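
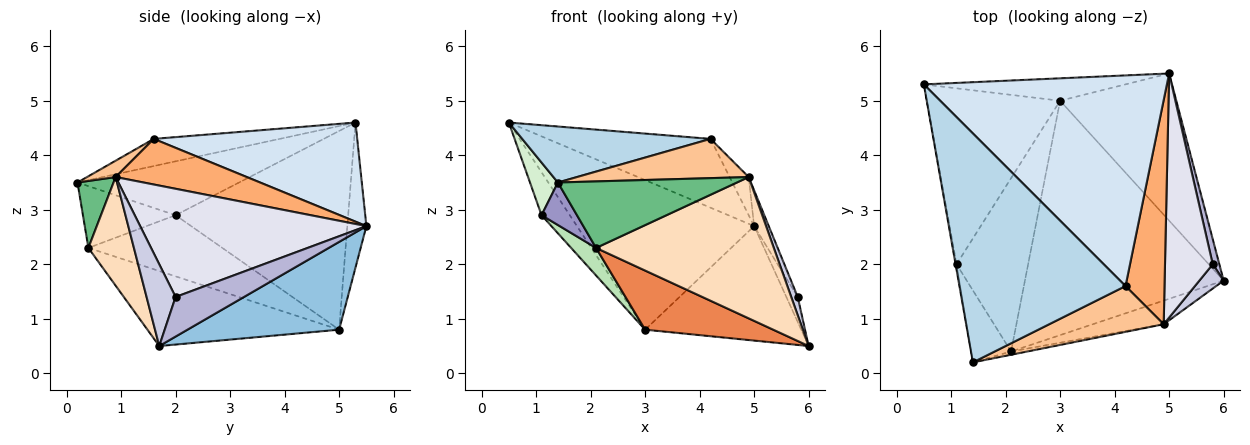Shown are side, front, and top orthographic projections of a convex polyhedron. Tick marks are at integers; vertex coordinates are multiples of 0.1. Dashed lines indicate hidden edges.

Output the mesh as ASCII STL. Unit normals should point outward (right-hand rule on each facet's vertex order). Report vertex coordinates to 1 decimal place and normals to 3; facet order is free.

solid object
 facet normal -0.106 0.983 -0.147
  outer loop
   vertex 3.0 5.0 0.8
   vertex 0.5 5.3 4.6
   vertex 5.0 5.5 2.7
  endloop
 endfacet
 facet normal 0.512 0.527 -0.678
  outer loop
   vertex 3.0 5.0 0.8
   vertex 5.0 5.5 2.7
   vertex 6.0 1.7 0.5
  endloop
 endfacet
 facet normal -0.157 -0.235 0.959
  outer loop
   vertex 4.2 1.6 4.3
   vertex 0.5 5.3 4.6
   vertex 1.4 0.2 3.5
  endloop
 endfacet
 facet normal 0.361 0.290 0.886
  outer loop
   vertex 4.2 1.6 4.3
   vertex 5.0 5.5 2.7
   vertex 0.5 5.3 4.6
  endloop
 endfacet
 facet normal -0.344 -0.230 -0.911
  outer loop
   vertex 2.1 0.4 2.3
   vertex 3.0 5.0 0.8
   vertex 6.0 1.7 0.5
  endloop
 endfacet
 facet normal 0.756 0.110 0.646
  outer loop
   vertex 4.9 0.9 3.6
   vertex 5.0 5.5 2.7
   vertex 4.2 1.6 4.3
  endloop
 endfacet
 facet normal 0.108 -0.647 0.755
  outer loop
   vertex 4.9 0.9 3.6
   vertex 4.2 1.6 4.3
   vertex 1.4 0.2 3.5
  endloop
 endfacet
 facet normal 0.245 -0.956 -0.160
  outer loop
   vertex 4.9 0.9 3.6
   vertex 2.1 0.4 2.3
   vertex 6.0 1.7 0.5
  endloop
 endfacet
 facet normal 0.197 -0.979 -0.048
  outer loop
   vertex 4.9 0.9 3.6
   vertex 1.4 0.2 3.5
   vertex 2.1 0.4 2.3
  endloop
 endfacet
 facet normal -0.823 0.135 -0.552
  outer loop
   vertex 1.1 2.0 2.9
   vertex 0.5 5.3 4.6
   vertex 3.0 5.0 0.8
  endloop
 endfacet
 facet normal -0.645 -0.120 -0.755
  outer loop
   vertex 1.1 2.0 2.9
   vertex 3.0 5.0 0.8
   vertex 2.1 0.4 2.3
  endloop
 endfacet
 facet normal -0.985 -0.170 -0.018
  outer loop
   vertex 1.1 2.0 2.9
   vertex 1.4 0.2 3.5
   vertex 0.5 5.3 4.6
  endloop
 endfacet
 facet normal -0.799 -0.306 -0.517
  outer loop
   vertex 1.1 2.0 2.9
   vertex 2.1 0.4 2.3
   vertex 1.4 0.2 3.5
  endloop
 endfacet
 facet normal 0.973 0.162 0.162
  outer loop
   vertex 5.8 2.0 1.4
   vertex 6.0 1.7 0.5
   vertex 5.0 5.5 2.7
  endloop
 endfacet
 facet normal 0.937 -0.210 0.278
  outer loop
   vertex 5.8 2.0 1.4
   vertex 4.9 0.9 3.6
   vertex 6.0 1.7 0.5
  endloop
 endfacet
 facet normal 0.913 0.059 0.403
  outer loop
   vertex 5.8 2.0 1.4
   vertex 5.0 5.5 2.7
   vertex 4.9 0.9 3.6
  endloop
 endfacet
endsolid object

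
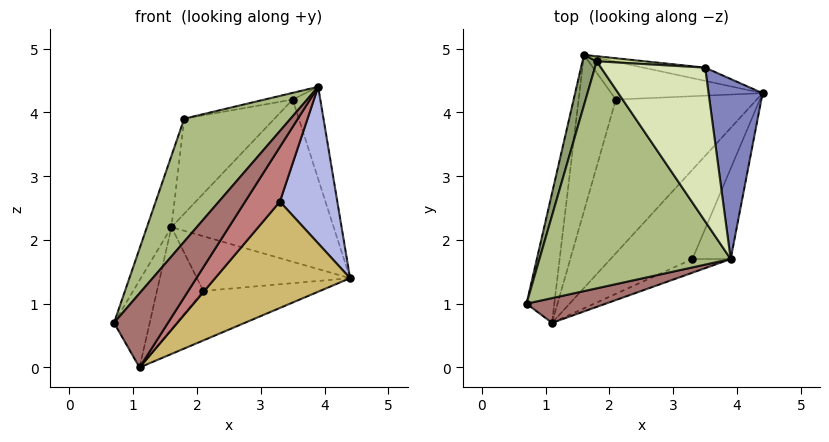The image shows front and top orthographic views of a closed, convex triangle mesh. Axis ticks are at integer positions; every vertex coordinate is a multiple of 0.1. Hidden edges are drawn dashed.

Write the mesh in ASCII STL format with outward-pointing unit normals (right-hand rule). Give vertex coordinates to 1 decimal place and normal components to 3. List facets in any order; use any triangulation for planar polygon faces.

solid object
 facet normal 0.187 0.979 -0.080
  outer loop
   vertex 3.5 4.7 4.2
   vertex 4.4 4.3 1.4
   vertex 1.6 4.9 2.2
  endloop
 endfacet
 facet normal 0.948 0.145 0.284
  outer loop
   vertex 3.5 4.7 4.2
   vertex 3.9 1.7 4.4
   vertex 4.4 4.3 1.4
  endloop
 endfacet
 facet normal 0.014 0.822 -0.569
  outer loop
   vertex 2.1 4.2 1.2
   vertex 1.6 4.9 2.2
   vertex 4.4 4.3 1.4
  endloop
 endfacet
 facet normal 0.832 -0.480 -0.277
  outer loop
   vertex 3.3 1.7 2.6
   vertex 4.4 4.3 1.4
   vertex 3.9 1.7 4.4
  endloop
 endfacet
 facet normal -0.976 0.177 0.125
  outer loop
   vertex 1.8 4.8 3.9
   vertex 1.6 4.9 2.2
   vertex 0.7 1.0 0.7
  endloop
 endfacet
 facet normal -0.674 -0.352 0.650
  outer loop
   vertex 1.8 4.8 3.9
   vertex 0.7 1.0 0.7
   vertex 3.9 1.7 4.4
  endloop
 endfacet
 facet normal 0.049 0.997 0.053
  outer loop
   vertex 1.8 4.8 3.9
   vertex 3.5 4.7 4.2
   vertex 1.6 4.9 2.2
  endloop
 endfacet
 facet normal -0.171 0.043 0.984
  outer loop
   vertex 1.8 4.8 3.9
   vertex 3.9 1.7 4.4
   vertex 3.5 4.7 4.2
  endloop
 endfacet
 facet normal 0.069 0.306 -0.950
  outer loop
   vertex 1.1 0.7 0.0
   vertex 2.1 4.2 1.2
   vertex 4.4 4.3 1.4
  endloop
 endfacet
 facet normal 0.742 -0.513 -0.431
  outer loop
   vertex 1.1 0.7 0.0
   vertex 4.4 4.3 1.4
   vertex 3.3 1.7 2.6
  endloop
 endfacet
 facet normal -0.719 0.388 -0.577
  outer loop
   vertex 1.1 0.7 0.0
   vertex 0.7 1.0 0.7
   vertex 1.6 4.9 2.2
  endloop
 endfacet
 facet normal -0.673 0.405 -0.620
  outer loop
   vertex 1.1 0.7 0.0
   vertex 1.6 4.9 2.2
   vertex 2.1 4.2 1.2
  endloop
 endfacet
 facet normal -0.156 -0.937 0.312
  outer loop
   vertex 1.1 0.7 0.0
   vertex 3.9 1.7 4.4
   vertex 0.7 1.0 0.7
  endloop
 endfacet
 facet normal 0.588 -0.784 -0.196
  outer loop
   vertex 1.1 0.7 0.0
   vertex 3.3 1.7 2.6
   vertex 3.9 1.7 4.4
  endloop
 endfacet
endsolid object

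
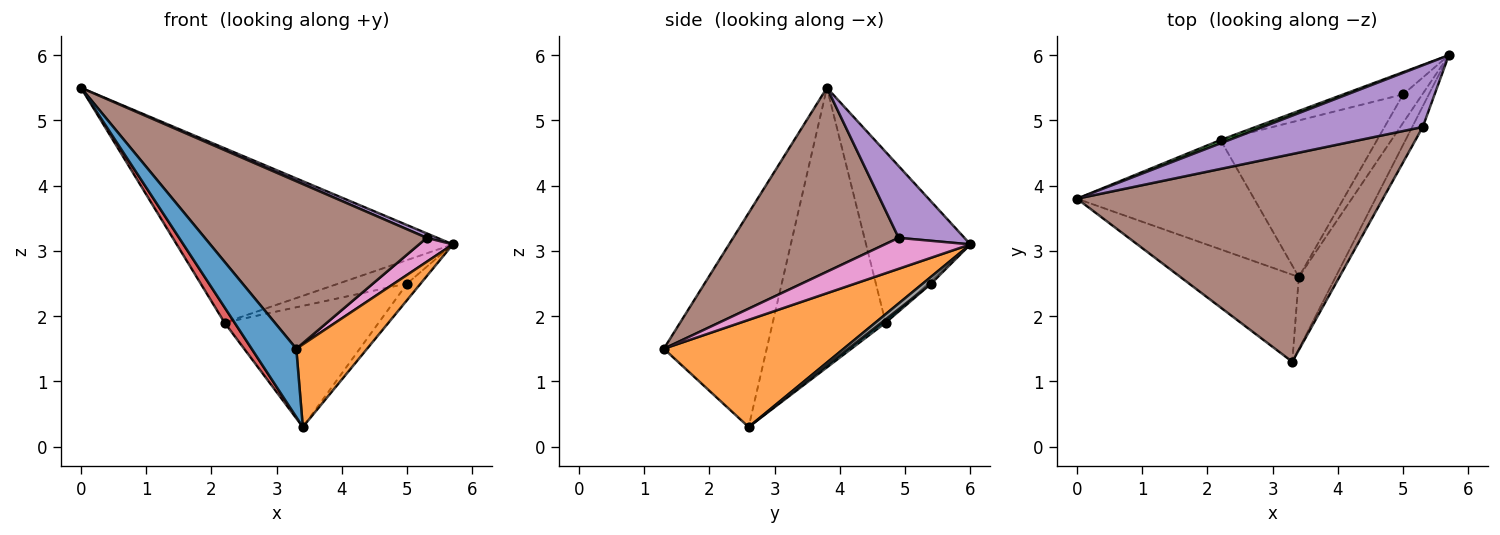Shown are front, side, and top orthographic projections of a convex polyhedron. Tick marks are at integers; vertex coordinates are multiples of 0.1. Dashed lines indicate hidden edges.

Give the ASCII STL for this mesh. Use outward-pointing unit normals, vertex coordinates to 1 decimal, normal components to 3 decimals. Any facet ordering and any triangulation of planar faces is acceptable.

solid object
 facet normal -0.818 -0.355 -0.453
  outer loop
   vertex 3.4 2.6 0.3
   vertex 3.3 1.3 1.5
   vertex 0.0 3.8 5.5
  endloop
 endfacet
 facet normal 0.886 -0.349 -0.304
  outer loop
   vertex 3.4 2.6 0.3
   vertex 5.7 6.0 3.1
   vertex 3.3 1.3 1.5
  endloop
 endfacet
 facet normal -0.353 0.935 0.018
  outer loop
   vertex 2.2 4.7 1.9
   vertex 0.0 3.8 5.5
   vertex 5.7 6.0 3.1
  endloop
 endfacet
 facet normal -0.842 -0.075 -0.534
  outer loop
   vertex 2.2 4.7 1.9
   vertex 3.4 2.6 0.3
   vertex 0.0 3.8 5.5
  endloop
 endfacet
 facet normal 0.409 -0.066 0.910
  outer loop
   vertex 5.3 4.9 3.2
   vertex 5.7 6.0 3.1
   vertex 0.0 3.8 5.5
  endloop
 endfacet
 facet normal 0.424 -0.568 0.705
  outer loop
   vertex 5.3 4.9 3.2
   vertex 0.0 3.8 5.5
   vertex 3.3 1.3 1.5
  endloop
 endfacet
 facet normal 0.887 -0.350 -0.302
  outer loop
   vertex 5.3 4.9 3.2
   vertex 3.3 1.3 1.5
   vertex 5.7 6.0 3.1
  endloop
 endfacet
 facet normal 0.297 0.479 -0.826
  outer loop
   vertex 5.0 5.4 2.5
   vertex 5.7 6.0 3.1
   vertex 3.4 2.6 0.3
  endloop
 endfacet
 facet normal -0.035 0.727 -0.686
  outer loop
   vertex 5.0 5.4 2.5
   vertex 2.2 4.7 1.9
   vertex 5.7 6.0 3.1
  endloop
 endfacet
 facet normal 0.016 0.612 -0.791
  outer loop
   vertex 5.0 5.4 2.5
   vertex 3.4 2.6 0.3
   vertex 2.2 4.7 1.9
  endloop
 endfacet
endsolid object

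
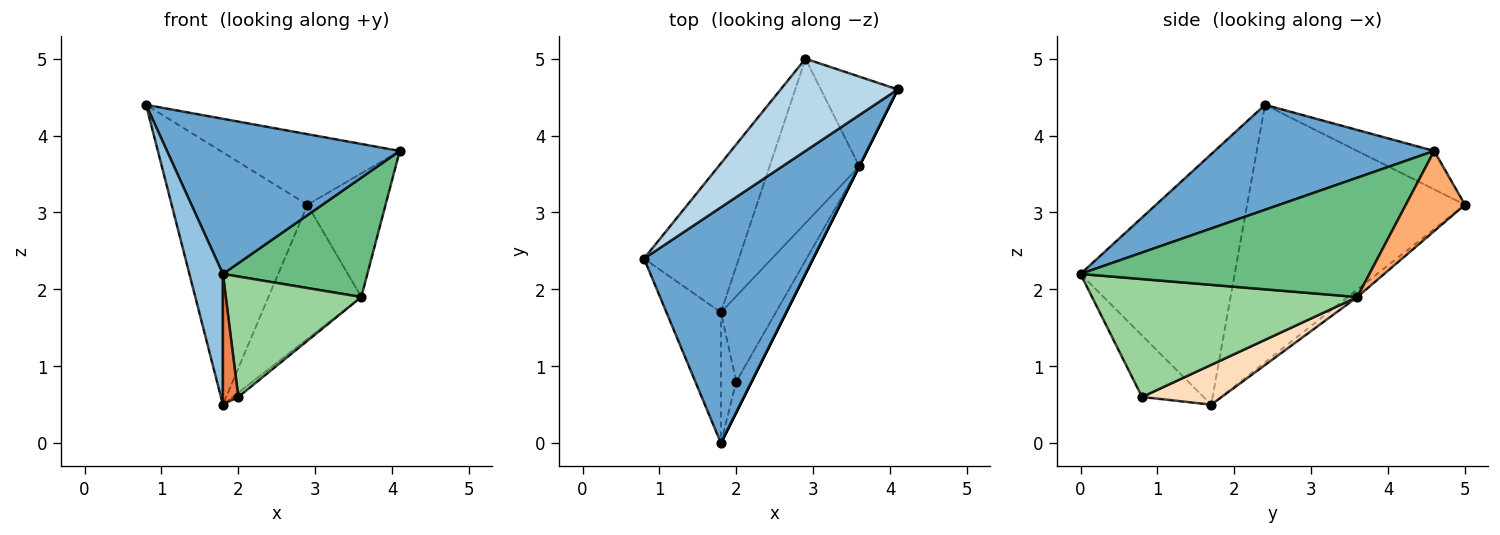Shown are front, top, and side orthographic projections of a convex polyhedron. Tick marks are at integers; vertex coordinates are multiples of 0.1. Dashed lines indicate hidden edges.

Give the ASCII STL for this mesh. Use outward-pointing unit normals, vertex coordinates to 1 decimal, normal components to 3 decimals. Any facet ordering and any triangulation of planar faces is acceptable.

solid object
 facet normal 0.460 -0.488 0.742
  outer loop
   vertex 1.8 0.0 2.2
   vertex 4.1 4.6 3.8
   vertex 0.8 2.4 4.4
  endloop
 endfacet
 facet normal -0.956 -0.208 -0.208
  outer loop
   vertex 1.8 1.7 0.5
   vertex 1.8 0.0 2.2
   vertex 0.8 2.4 4.4
  endloop
 endfacet
 facet normal -0.252 0.588 0.768
  outer loop
   vertex 2.9 5.0 3.1
   vertex 0.8 2.4 4.4
   vertex 4.1 4.6 3.8
  endloop
 endfacet
 facet normal -0.810 0.505 -0.298
  outer loop
   vertex 2.9 5.0 3.1
   vertex 1.8 1.7 0.5
   vertex 0.8 2.4 4.4
  endloop
 endfacet
 facet normal -0.943 -0.236 -0.236
  outer loop
   vertex 2.0 0.8 0.6
   vertex 1.8 0.0 2.2
   vertex 1.8 1.7 0.5
  endloop
 endfacet
 facet normal 0.522 0.690 -0.501
  outer loop
   vertex 3.6 3.6 1.9
   vertex 2.9 5.0 3.1
   vertex 4.1 4.6 3.8
  endloop
 endfacet
 facet normal -0.064 0.631 -0.773
  outer loop
   vertex 3.6 3.6 1.9
   vertex 1.8 1.7 0.5
   vertex 2.9 5.0 3.1
  endloop
 endfacet
 facet normal 0.586 0.040 -0.809
  outer loop
   vertex 3.6 3.6 1.9
   vertex 2.0 0.8 0.6
   vertex 1.8 1.7 0.5
  endloop
 endfacet
 facet normal 0.894 -0.447 0.000
  outer loop
   vertex 3.6 3.6 1.9
   vertex 4.1 4.6 3.8
   vertex 1.8 0.0 2.2
  endloop
 endfacet
 facet normal 0.885 -0.452 -0.115
  outer loop
   vertex 3.6 3.6 1.9
   vertex 1.8 0.0 2.2
   vertex 2.0 0.8 0.6
  endloop
 endfacet
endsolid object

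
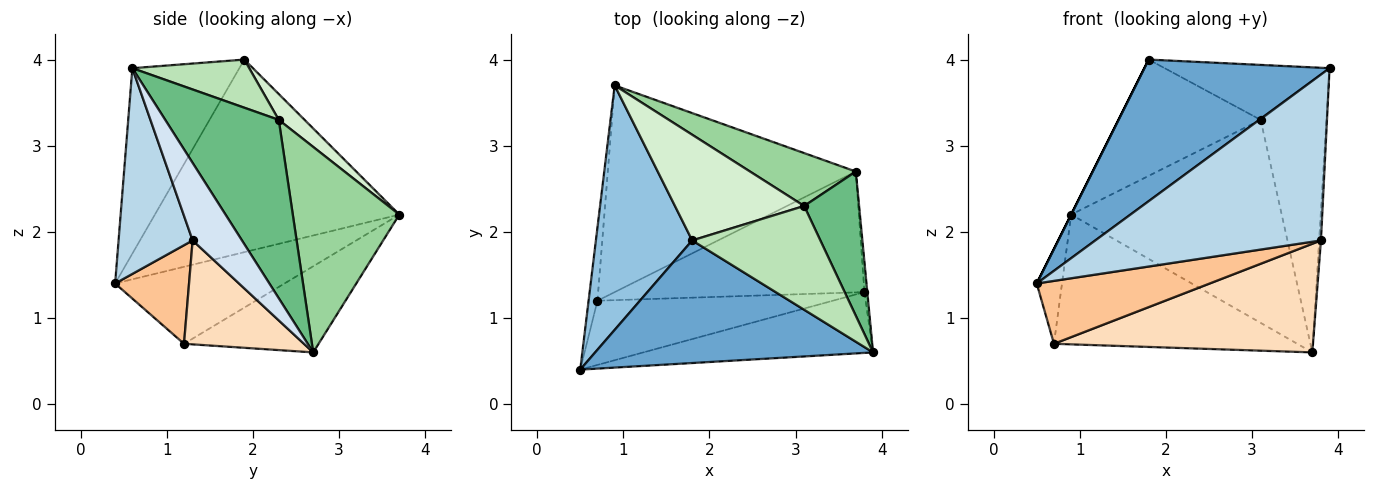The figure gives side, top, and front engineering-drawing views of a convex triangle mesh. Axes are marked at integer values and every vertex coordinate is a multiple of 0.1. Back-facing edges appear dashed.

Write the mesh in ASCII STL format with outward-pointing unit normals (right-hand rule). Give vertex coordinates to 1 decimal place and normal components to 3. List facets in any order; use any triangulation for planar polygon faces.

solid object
 facet normal -0.400 -0.693 0.600
  outer loop
   vertex 1.8 1.9 4.0
   vertex 0.5 0.4 1.4
   vertex 3.9 0.6 3.9
  endloop
 endfacet
 facet normal -0.894 0.000 0.447
  outer loop
   vertex 1.8 1.9 4.0
   vertex 0.9 3.7 2.2
   vertex 0.5 0.4 1.4
  endloop
 endfacet
 facet normal 0.295 -0.897 -0.329
  outer loop
   vertex 3.8 1.3 1.9
   vertex 3.9 0.6 3.9
   vertex 0.5 0.4 1.4
  endloop
 endfacet
 facet normal 0.999 0.037 -0.037
  outer loop
   vertex 3.8 1.3 1.9
   vertex 3.7 2.7 0.6
   vertex 3.9 0.6 3.9
  endloop
 endfacet
 facet normal -0.983 0.147 -0.113
  outer loop
   vertex 0.7 1.2 0.7
   vertex 0.5 0.4 1.4
   vertex 0.9 3.7 2.2
  endloop
 endfacet
 facet normal -0.282 0.510 -0.813
  outer loop
   vertex 0.7 1.2 0.7
   vertex 0.9 3.7 2.2
   vertex 3.7 2.7 0.6
  endloop
 endfacet
 facet normal 0.287 -0.670 -0.684
  outer loop
   vertex 0.7 1.2 0.7
   vertex 3.8 1.3 1.9
   vertex 0.5 0.4 1.4
  endloop
 endfacet
 facet normal 0.296 -0.639 -0.710
  outer loop
   vertex 0.7 1.2 0.7
   vertex 3.7 2.7 0.6
   vertex 3.8 1.3 1.9
  endloop
 endfacet
 facet normal 0.836 0.484 0.258
  outer loop
   vertex 3.1 2.3 3.3
   vertex 3.9 0.6 3.9
   vertex 3.7 2.7 0.6
  endloop
 endfacet
 facet normal 0.440 0.869 0.226
  outer loop
   vertex 3.1 2.3 3.3
   vertex 3.7 2.7 0.6
   vertex 0.9 3.7 2.2
  endloop
 endfacet
 facet normal 0.315 0.444 0.839
  outer loop
   vertex 3.1 2.3 3.3
   vertex 1.8 1.9 4.0
   vertex 3.9 0.6 3.9
  endloop
 endfacet
 facet normal 0.133 0.733 0.667
  outer loop
   vertex 3.1 2.3 3.3
   vertex 0.9 3.7 2.2
   vertex 1.8 1.9 4.0
  endloop
 endfacet
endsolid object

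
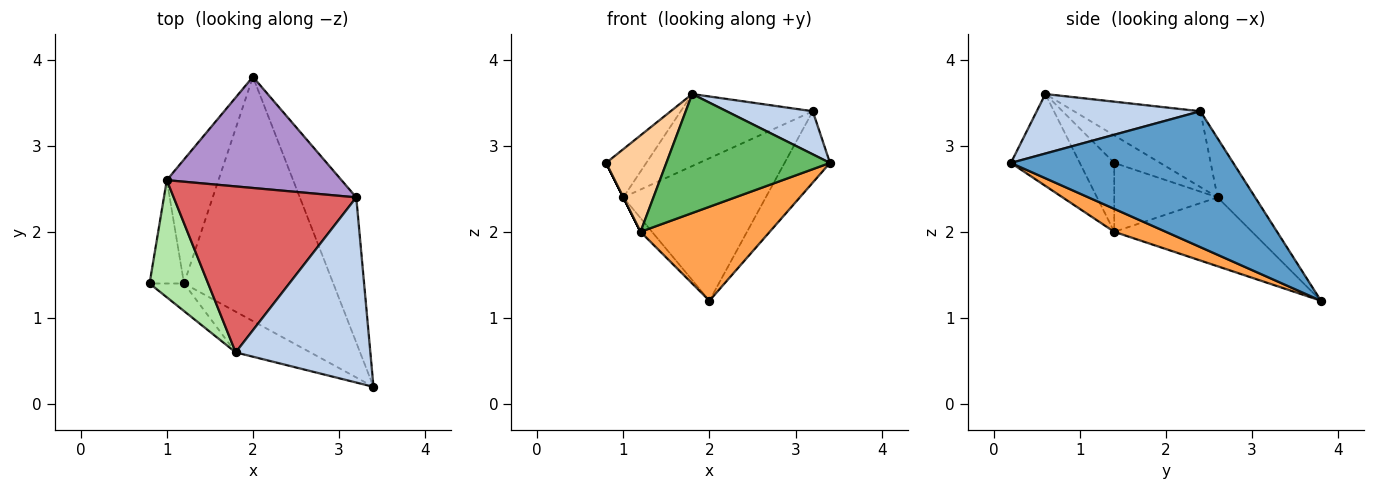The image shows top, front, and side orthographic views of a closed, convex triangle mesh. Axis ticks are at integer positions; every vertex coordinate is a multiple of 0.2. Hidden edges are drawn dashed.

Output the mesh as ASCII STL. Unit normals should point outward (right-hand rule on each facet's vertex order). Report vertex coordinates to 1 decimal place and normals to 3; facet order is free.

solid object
 facet normal 0.907 0.185 -0.377
  outer loop
   vertex 3.2 2.4 3.4
   vertex 3.4 0.2 2.8
   vertex 2.0 3.8 1.2
  endloop
 endfacet
 facet normal 0.395 -0.208 0.895
  outer loop
   vertex 3.2 2.4 3.4
   vertex 1.8 0.6 3.6
   vertex 3.4 0.2 2.8
  endloop
 endfacet
 facet normal 0.142 -0.355 -0.924
  outer loop
   vertex 1.2 1.4 2.0
   vertex 2.0 3.8 1.2
   vertex 3.4 0.2 2.8
  endloop
 endfacet
 facet normal -0.482 -0.843 -0.241
  outer loop
   vertex 1.2 1.4 2.0
   vertex 1.8 0.6 3.6
   vertex 0.8 1.4 2.8
  endloop
 endfacet
 facet normal -0.370 -0.879 -0.301
  outer loop
   vertex 1.2 1.4 2.0
   vertex 3.4 0.2 2.8
   vertex 1.8 0.6 3.6
  endloop
 endfacet
 facet normal -0.399 0.349 0.848
  outer loop
   vertex 1.0 2.6 2.4
   vertex 0.8 1.4 2.8
   vertex 1.8 0.6 3.6
  endloop
 endfacet
 facet normal -0.356 0.372 0.857
  outer loop
   vertex 1.0 2.6 2.4
   vertex 1.8 0.6 3.6
   vertex 3.2 2.4 3.4
  endloop
 endfacet
 facet normal -0.894 0.000 -0.447
  outer loop
   vertex 1.0 2.6 2.4
   vertex 1.2 1.4 2.0
   vertex 0.8 1.4 2.8
  endloop
 endfacet
 facet normal -0.204 0.772 0.602
  outer loop
   vertex 1.0 2.6 2.4
   vertex 3.2 2.4 3.4
   vertex 2.0 3.8 1.2
  endloop
 endfacet
 facet normal -0.798 0.067 -0.599
  outer loop
   vertex 1.0 2.6 2.4
   vertex 2.0 3.8 1.2
   vertex 1.2 1.4 2.0
  endloop
 endfacet
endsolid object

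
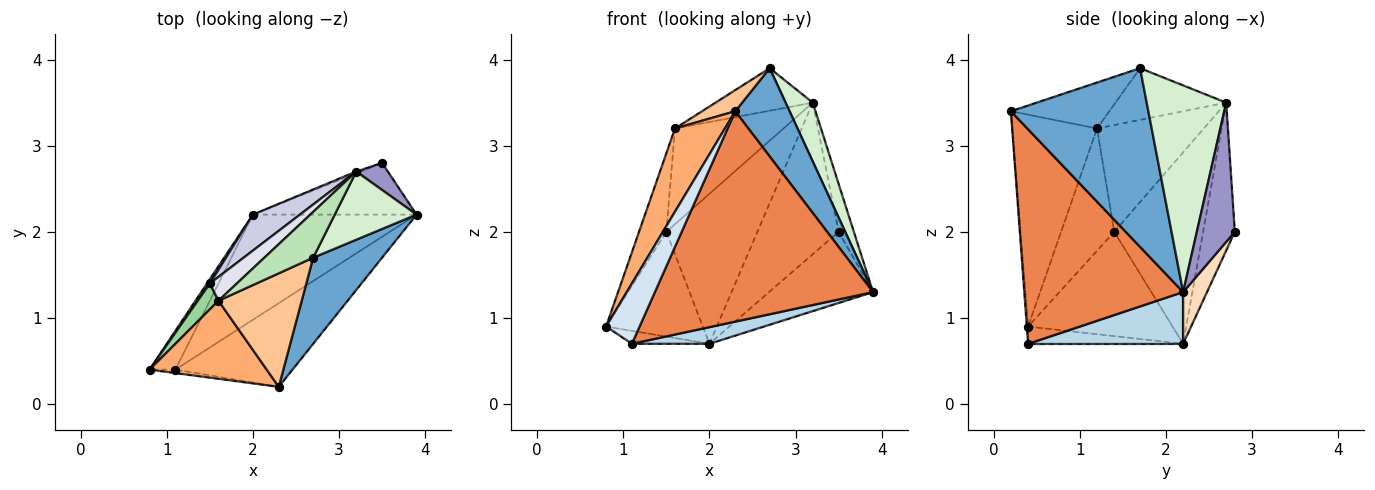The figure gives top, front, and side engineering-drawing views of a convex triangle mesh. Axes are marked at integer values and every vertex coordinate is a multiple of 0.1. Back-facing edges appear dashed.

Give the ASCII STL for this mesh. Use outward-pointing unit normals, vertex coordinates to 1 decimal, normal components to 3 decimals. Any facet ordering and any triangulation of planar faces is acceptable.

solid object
 facet normal 0.875 -0.346 0.338
  outer loop
   vertex 2.3 0.2 3.4
   vertex 3.9 2.2 1.3
   vertex 2.7 1.7 3.9
  endloop
 endfacet
 facet normal -0.535 0.267 -0.802
  outer loop
   vertex 1.1 0.4 0.7
   vertex 0.8 0.4 0.9
   vertex 2.0 2.2 0.7
  endloop
 endfacet
 facet normal 0.298 -0.149 -0.943
  outer loop
   vertex 1.1 0.4 0.7
   vertex 2.0 2.2 0.7
   vertex 3.9 2.2 1.3
  endloop
 endfacet
 facet normal -0.038 -0.998 -0.057
  outer loop
   vertex 1.1 0.4 0.7
   vertex 2.3 0.2 3.4
   vertex 0.8 0.4 0.9
  endloop
 endfacet
 facet normal 0.560 -0.770 -0.306
  outer loop
   vertex 1.1 0.4 0.7
   vertex 3.9 2.2 1.3
   vertex 2.3 0.2 3.4
  endloop
 endfacet
 facet normal -0.778 -0.458 0.430
  outer loop
   vertex 1.6 1.2 3.2
   vertex 0.8 0.4 0.9
   vertex 2.3 0.2 3.4
  endloop
 endfacet
 facet normal -0.477 -0.161 0.864
  outer loop
   vertex 1.6 1.2 3.2
   vertex 2.3 0.2 3.4
   vertex 2.7 1.7 3.9
  endloop
 endfacet
 facet normal 0.182 0.796 -0.578
  outer loop
   vertex 3.5 2.8 2.0
   vertex 3.9 2.2 1.3
   vertex 2.0 2.2 0.7
  endloop
 endfacet
 facet normal -0.831 0.556 0.023
  outer loop
   vertex 1.5 1.4 2.0
   vertex 2.0 2.2 0.7
   vertex 0.8 0.4 0.9
  endloop
 endfacet
 facet normal -0.879 0.452 0.149
  outer loop
   vertex 1.5 1.4 2.0
   vertex 0.8 0.4 0.9
   vertex 1.6 1.2 3.2
  endloop
 endfacet
 facet normal -0.613 0.538 0.579
  outer loop
   vertex 3.2 2.7 3.5
   vertex 1.6 1.2 3.2
   vertex 2.7 1.7 3.9
  endloop
 endfacet
 facet normal 0.886 -0.303 0.351
  outer loop
   vertex 3.2 2.7 3.5
   vertex 2.7 1.7 3.9
   vertex 3.9 2.2 1.3
  endloop
 endfacet
 facet normal 0.908 0.365 0.206
  outer loop
   vertex 3.2 2.7 3.5
   vertex 3.9 2.2 1.3
   vertex 3.5 2.8 2.0
  endloop
 endfacet
 facet normal -0.363 0.932 -0.011
  outer loop
   vertex 3.2 2.7 3.5
   vertex 3.5 2.8 2.0
   vertex 2.0 2.2 0.7
  endloop
 endfacet
 facet normal -0.689 0.705 0.169
  outer loop
   vertex 3.2 2.7 3.5
   vertex 2.0 2.2 0.7
   vertex 1.5 1.4 2.0
  endloop
 endfacet
 facet normal -0.691 0.702 0.175
  outer loop
   vertex 3.2 2.7 3.5
   vertex 1.5 1.4 2.0
   vertex 1.6 1.2 3.2
  endloop
 endfacet
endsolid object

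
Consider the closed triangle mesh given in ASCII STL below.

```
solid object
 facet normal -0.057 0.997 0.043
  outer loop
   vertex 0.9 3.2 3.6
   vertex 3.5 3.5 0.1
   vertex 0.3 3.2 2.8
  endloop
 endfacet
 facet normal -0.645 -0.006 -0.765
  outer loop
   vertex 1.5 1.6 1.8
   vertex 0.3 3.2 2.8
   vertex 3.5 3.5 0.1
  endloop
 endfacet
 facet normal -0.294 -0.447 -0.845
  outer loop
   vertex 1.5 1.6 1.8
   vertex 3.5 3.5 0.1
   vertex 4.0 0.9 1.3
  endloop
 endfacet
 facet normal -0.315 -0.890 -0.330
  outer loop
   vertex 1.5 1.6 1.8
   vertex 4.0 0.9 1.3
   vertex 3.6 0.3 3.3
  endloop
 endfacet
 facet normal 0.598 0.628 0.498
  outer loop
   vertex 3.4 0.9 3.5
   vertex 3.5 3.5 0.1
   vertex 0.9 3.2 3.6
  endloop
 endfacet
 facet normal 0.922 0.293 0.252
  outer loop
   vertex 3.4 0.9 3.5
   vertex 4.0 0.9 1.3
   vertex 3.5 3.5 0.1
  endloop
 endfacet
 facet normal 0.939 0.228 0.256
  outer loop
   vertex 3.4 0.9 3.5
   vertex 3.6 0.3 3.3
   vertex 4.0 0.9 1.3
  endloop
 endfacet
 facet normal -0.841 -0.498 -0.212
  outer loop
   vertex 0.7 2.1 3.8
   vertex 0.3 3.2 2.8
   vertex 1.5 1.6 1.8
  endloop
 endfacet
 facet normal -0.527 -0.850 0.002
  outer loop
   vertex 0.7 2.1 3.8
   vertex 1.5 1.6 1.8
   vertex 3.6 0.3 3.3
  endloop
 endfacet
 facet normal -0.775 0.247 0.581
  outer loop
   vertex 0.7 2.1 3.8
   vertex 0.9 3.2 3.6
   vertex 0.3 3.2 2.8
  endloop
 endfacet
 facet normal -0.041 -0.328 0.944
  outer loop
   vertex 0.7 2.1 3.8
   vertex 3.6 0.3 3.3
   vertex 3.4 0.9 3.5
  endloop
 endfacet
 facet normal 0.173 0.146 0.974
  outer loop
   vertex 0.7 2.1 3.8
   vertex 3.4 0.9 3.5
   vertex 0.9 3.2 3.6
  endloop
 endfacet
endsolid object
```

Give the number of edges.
18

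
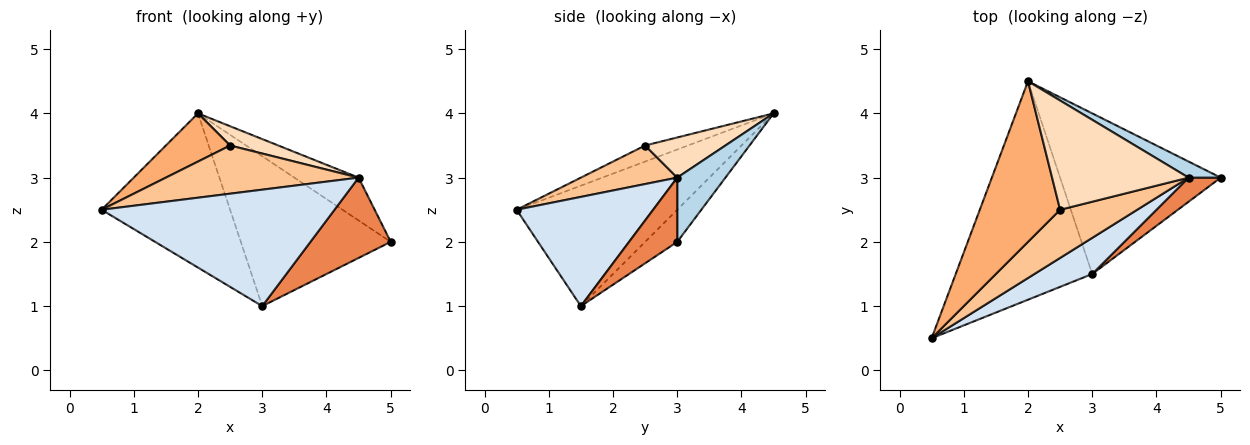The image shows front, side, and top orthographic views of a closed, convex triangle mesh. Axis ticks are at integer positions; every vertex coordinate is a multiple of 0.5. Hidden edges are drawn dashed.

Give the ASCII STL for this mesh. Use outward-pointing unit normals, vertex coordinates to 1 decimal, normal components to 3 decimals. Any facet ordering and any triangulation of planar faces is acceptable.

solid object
 facet normal -0.585 0.468 -0.663
  outer loop
   vertex 3.0 1.5 1.0
   vertex 0.5 0.5 2.5
   vertex 2.0 4.5 4.0
  endloop
 endfacet
 facet normal -0.145 0.675 -0.723
  outer loop
   vertex 3.0 1.5 1.0
   vertex 2.0 4.5 4.0
   vertex 5.0 3.0 2.0
  endloop
 endfacet
 facet normal 0.575 0.766 0.287
  outer loop
   vertex 4.5 3.0 3.0
   vertex 5.0 3.0 2.0
   vertex 2.0 4.5 4.0
  endloop
 endfacet
 facet normal 0.489 -0.833 0.259
  outer loop
   vertex 4.5 3.0 3.0
   vertex 0.5 0.5 2.5
   vertex 3.0 1.5 1.0
  endloop
 endfacet
 facet normal 0.498 -0.830 0.249
  outer loop
   vertex 4.5 3.0 3.0
   vertex 3.0 1.5 1.0
   vertex 5.0 3.0 2.0
  endloop
 endfacet
 facet normal -0.188 -0.282 0.941
  outer loop
   vertex 2.5 2.5 3.5
   vertex 2.0 4.5 4.0
   vertex 0.5 0.5 2.5
  endloop
 endfacet
 facet normal 0.333 -0.667 0.667
  outer loop
   vertex 2.5 2.5 3.5
   vertex 0.5 0.5 2.5
   vertex 4.5 3.0 3.0
  endloop
 endfacet
 facet normal 0.278 -0.167 0.946
  outer loop
   vertex 2.5 2.5 3.5
   vertex 4.5 3.0 3.0
   vertex 2.0 4.5 4.0
  endloop
 endfacet
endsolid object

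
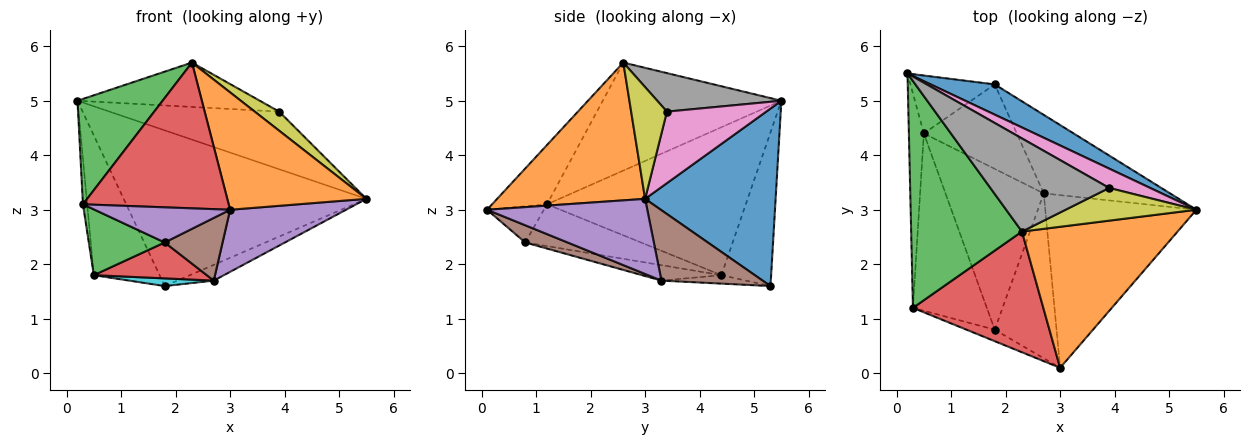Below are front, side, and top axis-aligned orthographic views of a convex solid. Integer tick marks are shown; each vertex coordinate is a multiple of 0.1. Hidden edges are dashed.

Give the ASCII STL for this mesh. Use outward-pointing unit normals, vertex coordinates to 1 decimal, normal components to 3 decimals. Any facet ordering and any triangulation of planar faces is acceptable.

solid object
 facet normal 0.467 0.868 0.169
  outer loop
   vertex 1.8 5.3 1.6
   vertex 0.2 5.5 5.0
   vertex 5.5 3.0 3.2
  endloop
 endfacet
 facet normal 0.563 -0.529 0.635
  outer loop
   vertex 2.3 2.6 5.7
   vertex 3.0 0.1 3.0
   vertex 5.5 3.0 3.2
  endloop
 endfacet
 facet normal -0.662 -0.316 0.679
  outer loop
   vertex 2.3 2.6 5.7
   vertex 0.2 5.5 5.0
   vertex 0.3 1.2 3.1
  endloop
 endfacet
 facet normal -0.279 -0.740 0.613
  outer loop
   vertex 2.3 2.6 5.7
   vertex 0.3 1.2 3.1
   vertex 3.0 0.1 3.0
  endloop
 endfacet
 facet normal 0.424 -0.307 -0.852
  outer loop
   vertex 2.7 3.3 1.7
   vertex 5.5 3.0 3.2
   vertex 3.0 0.1 3.0
  endloop
 endfacet
 facet normal 0.479 0.173 -0.860
  outer loop
   vertex 2.7 3.3 1.7
   vertex 1.8 5.3 1.6
   vertex 5.5 3.0 3.2
  endloop
 endfacet
 facet normal 0.485 0.829 0.278
  outer loop
   vertex 3.9 3.4 4.8
   vertex 5.5 3.0 3.2
   vertex 0.2 5.5 5.0
  endloop
 endfacet
 facet normal 0.281 0.413 0.866
  outer loop
   vertex 3.9 3.4 4.8
   vertex 0.2 5.5 5.0
   vertex 2.3 2.6 5.7
  endloop
 endfacet
 facet normal 0.594 -0.405 0.695
  outer loop
   vertex 3.9 3.4 4.8
   vertex 2.3 2.6 5.7
   vertex 5.5 3.0 3.2
  endloop
 endfacet
 facet normal -0.090 -0.090 -0.992
  outer loop
   vertex 0.5 4.4 1.8
   vertex 1.8 5.3 1.6
   vertex 2.7 3.3 1.7
  endloop
 endfacet
 facet normal -0.573 0.757 -0.314
  outer loop
   vertex 0.5 4.4 1.8
   vertex 0.2 5.5 5.0
   vertex 1.8 5.3 1.6
  endloop
 endfacet
 facet normal -0.995 0.021 -0.101
  outer loop
   vertex 0.5 4.4 1.8
   vertex 0.3 1.2 3.1
   vertex 0.2 5.5 5.0
  endloop
 endfacet
 facet normal -0.468 -0.307 -0.828
  outer loop
   vertex 1.8 0.8 2.4
   vertex 0.3 1.2 3.1
   vertex 0.5 4.4 1.8
  endloop
 endfacet
 facet normal -0.152 -0.216 -0.965
  outer loop
   vertex 1.8 0.8 2.4
   vertex 0.5 4.4 1.8
   vertex 2.7 3.3 1.7
  endloop
 endfacet
 facet normal -0.370 -0.883 -0.289
  outer loop
   vertex 1.8 0.8 2.4
   vertex 3.0 0.1 3.0
   vertex 0.3 1.2 3.1
  endloop
 endfacet
 facet normal 0.252 -0.344 -0.905
  outer loop
   vertex 1.8 0.8 2.4
   vertex 2.7 3.3 1.7
   vertex 3.0 0.1 3.0
  endloop
 endfacet
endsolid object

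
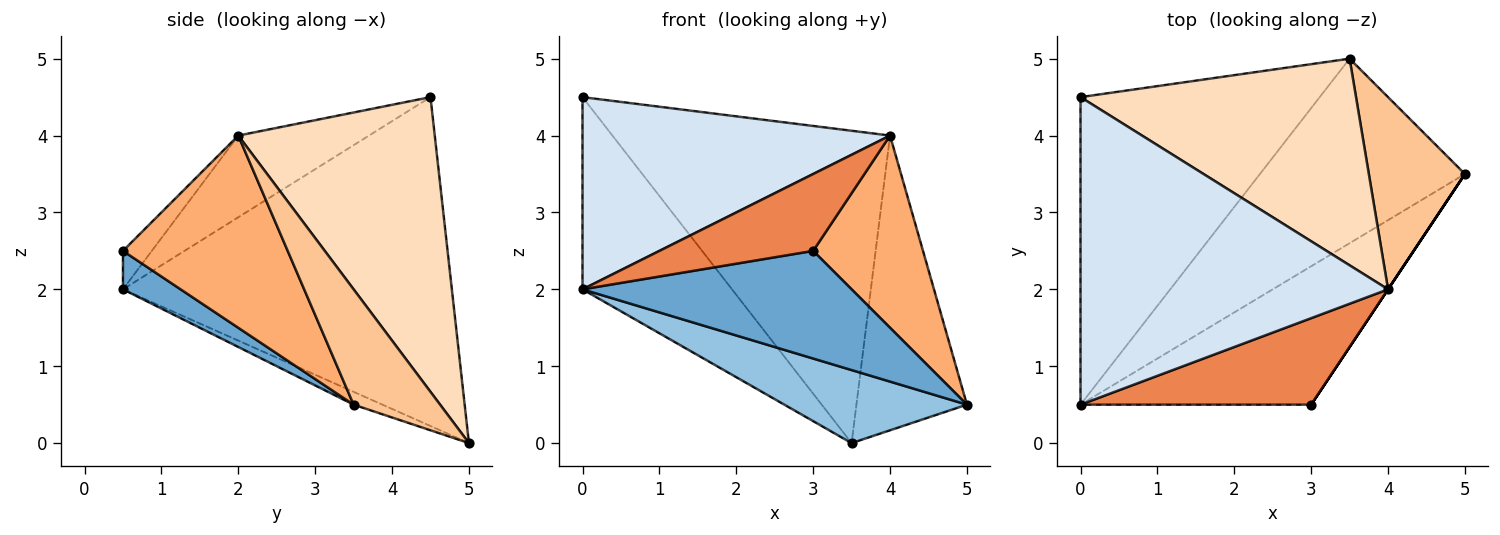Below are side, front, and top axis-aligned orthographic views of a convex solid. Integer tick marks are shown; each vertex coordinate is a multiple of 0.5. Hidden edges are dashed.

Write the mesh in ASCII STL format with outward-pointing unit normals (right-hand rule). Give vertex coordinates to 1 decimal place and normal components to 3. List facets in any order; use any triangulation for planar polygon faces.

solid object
 facet normal 0.130 -0.609 -0.783
  outer loop
   vertex 3.0 0.5 2.5
   vertex 0.0 0.5 2.0
   vertex 5.0 3.5 0.5
  endloop
 endfacet
 facet normal -0.058 -0.367 -0.928
  outer loop
   vertex 3.5 5.0 0.0
   vertex 5.0 3.5 0.5
   vertex 0.0 0.5 2.0
  endloop
 endfacet
 facet normal -0.759 0.345 -0.552
  outer loop
   vertex 3.5 5.0 0.0
   vertex 0.0 0.5 2.0
   vertex 0.0 4.5 4.5
  endloop
 endfacet
 facet normal -0.220 -0.517 0.827
  outer loop
   vertex 4.0 2.0 4.0
   vertex 0.0 4.5 4.5
   vertex 0.0 0.5 2.0
  endloop
 endfacet
 facet normal -0.124 -0.659 0.742
  outer loop
   vertex 4.0 2.0 4.0
   vertex 0.0 0.5 2.0
   vertex 3.0 0.5 2.5
  endloop
 endfacet
 facet normal 0.832 -0.555 0.000
  outer loop
   vertex 4.0 2.0 4.0
   vertex 3.0 0.5 2.5
   vertex 5.0 3.5 0.5
  endloop
 endfacet
 facet normal 0.548 0.701 0.457
  outer loop
   vertex 4.0 2.0 4.0
   vertex 5.0 3.5 0.5
   vertex 3.5 5.0 0.0
  endloop
 endfacet
 facet normal 0.508 0.718 0.475
  outer loop
   vertex 4.0 2.0 4.0
   vertex 3.5 5.0 0.0
   vertex 0.0 4.5 4.5
  endloop
 endfacet
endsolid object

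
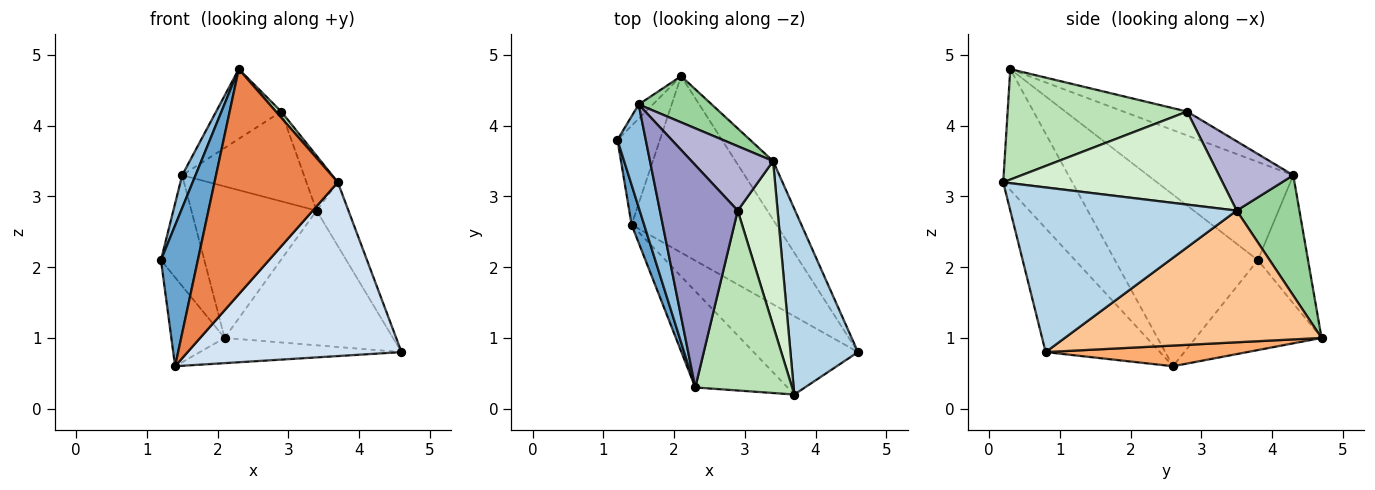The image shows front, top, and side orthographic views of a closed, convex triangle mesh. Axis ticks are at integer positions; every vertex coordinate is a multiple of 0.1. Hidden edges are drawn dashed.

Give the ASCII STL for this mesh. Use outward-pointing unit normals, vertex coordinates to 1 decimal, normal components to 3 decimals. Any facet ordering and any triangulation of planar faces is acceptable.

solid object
 facet normal -0.966 -0.249 0.071
  outer loop
   vertex 1.4 2.6 0.6
   vertex 2.3 0.3 4.8
   vertex 1.2 3.8 2.1
  endloop
 endfacet
 facet normal -0.957 -0.088 0.276
  outer loop
   vertex 1.5 4.3 3.3
   vertex 1.2 3.8 2.1
   vertex 2.3 0.3 4.8
  endloop
 endfacet
 facet normal 0.917 0.129 0.376
  outer loop
   vertex 3.7 0.2 3.2
   vertex 4.6 0.8 0.8
   vertex 3.4 3.5 2.8
  endloop
 endfacet
 facet normal -0.438 -0.820 -0.369
  outer loop
   vertex 3.7 0.2 3.2
   vertex 1.4 2.6 0.6
   vertex 4.6 0.8 0.8
  endloop
 endfacet
 facet normal -0.458 -0.817 -0.350
  outer loop
   vertex 3.7 0.2 3.2
   vertex 2.3 0.3 4.8
   vertex 1.4 2.6 0.6
  endloop
 endfacet
 facet normal 0.140 0.140 -0.980
  outer loop
   vertex 2.1 4.7 1.0
   vertex 4.6 0.8 0.8
   vertex 1.4 2.6 0.6
  endloop
 endfacet
 facet normal 0.813 0.533 -0.232
  outer loop
   vertex 2.1 4.7 1.0
   vertex 3.4 3.5 2.8
   vertex 4.6 0.8 0.8
  endloop
 endfacet
 facet normal -0.845 0.357 -0.399
  outer loop
   vertex 2.1 4.7 1.0
   vertex 1.4 2.6 0.6
   vertex 1.2 3.8 2.1
  endloop
 endfacet
 facet normal -0.754 0.652 -0.083
  outer loop
   vertex 2.1 4.7 1.0
   vertex 1.2 3.8 2.1
   vertex 1.5 4.3 3.3
  endloop
 endfacet
 facet normal 0.432 0.863 0.263
  outer loop
   vertex 2.1 4.7 1.0
   vertex 1.5 4.3 3.3
   vertex 3.4 3.5 2.8
  endloop
 endfacet
 facet normal 0.752 -0.022 0.659
  outer loop
   vertex 2.9 2.8 4.2
   vertex 2.3 0.3 4.8
   vertex 3.7 0.2 3.2
  endloop
 endfacet
 facet normal 0.911 0.130 0.391
  outer loop
   vertex 2.9 2.8 4.2
   vertex 3.7 0.2 3.2
   vertex 3.4 3.5 2.8
  endloop
 endfacet
 facet normal -0.281 0.287 0.916
  outer loop
   vertex 2.9 2.8 4.2
   vertex 1.5 4.3 3.3
   vertex 2.3 0.3 4.8
  endloop
 endfacet
 facet normal 0.444 0.728 0.523
  outer loop
   vertex 2.9 2.8 4.2
   vertex 3.4 3.5 2.8
   vertex 1.5 4.3 3.3
  endloop
 endfacet
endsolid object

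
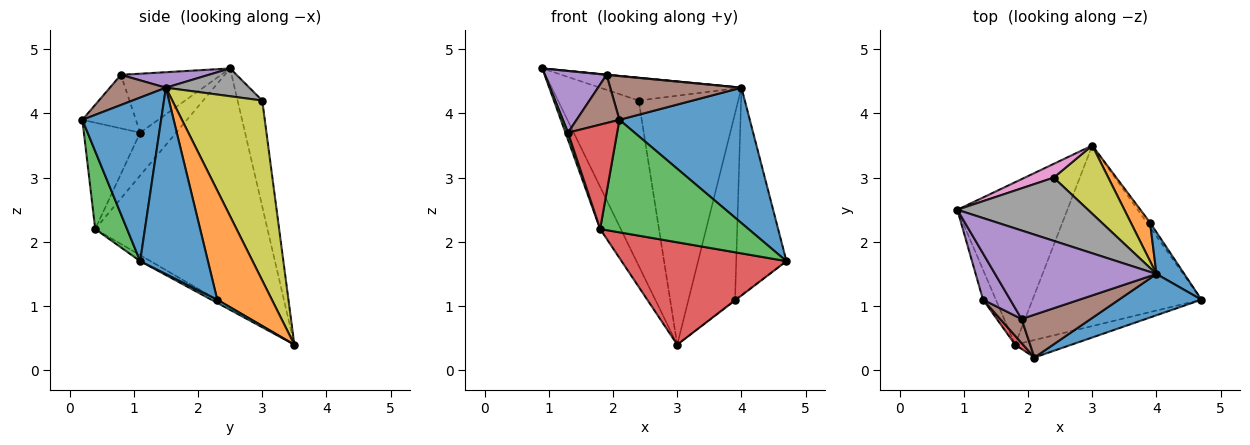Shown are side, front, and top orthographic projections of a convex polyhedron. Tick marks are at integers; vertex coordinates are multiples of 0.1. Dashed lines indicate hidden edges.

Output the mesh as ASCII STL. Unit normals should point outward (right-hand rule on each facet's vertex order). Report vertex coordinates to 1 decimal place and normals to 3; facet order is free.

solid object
 facet normal 0.500 -0.828 0.252
  outer loop
   vertex 4.0 1.5 4.4
   vertex 2.1 0.2 3.9
   vertex 4.7 1.1 1.7
  endloop
 endfacet
 facet normal -0.903 0.108 -0.416
  outer loop
   vertex 1.8 0.4 2.2
   vertex 0.9 2.5 4.7
   vertex 3.0 3.5 0.4
  endloop
 endfacet
 facet normal 0.207 -0.967 -0.150
  outer loop
   vertex 1.8 0.4 2.2
   vertex 4.7 1.1 1.7
   vertex 2.1 0.2 3.9
  endloop
 endfacet
 facet normal -0.031 -0.493 -0.870
  outer loop
   vertex 1.8 0.4 2.2
   vertex 3.0 3.5 0.4
   vertex 4.7 1.1 1.7
  endloop
 endfacet
 facet normal 0.096 -0.002 0.995
  outer loop
   vertex 1.9 0.8 4.6
   vertex 4.0 1.5 4.4
   vertex 0.9 2.5 4.7
  endloop
 endfacet
 facet normal 0.292 -0.684 0.669
  outer loop
   vertex 1.9 0.8 4.6
   vertex 2.1 0.2 3.9
   vertex 4.0 1.5 4.4
  endloop
 endfacet
 facet normal -0.291 0.953 0.079
  outer loop
   vertex 2.4 3.0 4.2
   vertex 3.0 3.5 0.4
   vertex 0.9 2.5 4.7
  endloop
 endfacet
 facet normal 0.197 0.333 0.922
  outer loop
   vertex 2.4 3.0 4.2
   vertex 0.9 2.5 4.7
   vertex 4.0 1.5 4.4
  endloop
 endfacet
 facet normal 0.657 0.727 0.199
  outer loop
   vertex 2.4 3.0 4.2
   vertex 4.0 1.5 4.4
   vertex 3.0 3.5 0.4
  endloop
 endfacet
 facet normal 0.702 0.117 -0.702
  outer loop
   vertex 3.9 2.3 1.1
   vertex 4.7 1.1 1.7
   vertex 3.0 3.5 0.4
  endloop
 endfacet
 facet normal 0.798 0.591 0.119
  outer loop
   vertex 3.9 2.3 1.1
   vertex 4.0 1.5 4.4
   vertex 4.7 1.1 1.7
  endloop
 endfacet
 facet normal 0.754 0.643 0.133
  outer loop
   vertex 3.9 2.3 1.1
   vertex 3.0 3.5 0.4
   vertex 4.0 1.5 4.4
  endloop
 endfacet
 facet normal -0.956 -0.068 -0.287
  outer loop
   vertex 1.3 1.1 3.7
   vertex 0.9 2.5 4.7
   vertex 1.8 0.4 2.2
  endloop
 endfacet
 facet normal -0.752 -0.656 0.056
  outer loop
   vertex 1.3 1.1 3.7
   vertex 1.8 0.4 2.2
   vertex 2.1 0.2 3.9
  endloop
 endfacet
 facet normal -0.793 -0.488 0.366
  outer loop
   vertex 1.3 1.1 3.7
   vertex 1.9 0.8 4.6
   vertex 0.9 2.5 4.7
  endloop
 endfacet
 facet normal -0.745 -0.596 0.298
  outer loop
   vertex 1.3 1.1 3.7
   vertex 2.1 0.2 3.9
   vertex 1.9 0.8 4.6
  endloop
 endfacet
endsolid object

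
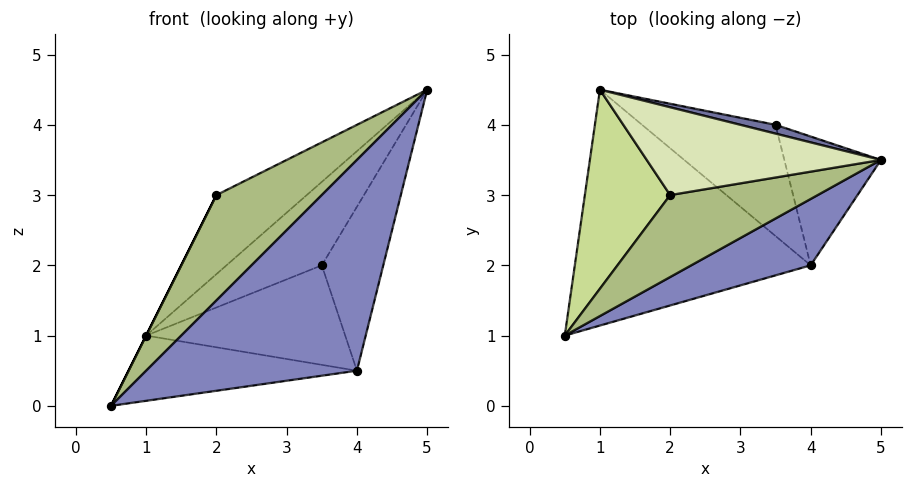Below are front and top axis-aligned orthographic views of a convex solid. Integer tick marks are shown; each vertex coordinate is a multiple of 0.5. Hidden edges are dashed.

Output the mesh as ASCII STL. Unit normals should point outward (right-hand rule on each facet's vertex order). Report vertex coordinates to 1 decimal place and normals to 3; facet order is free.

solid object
 facet normal 0.155 0.982 0.103
  outer loop
   vertex 3.5 4.0 2.0
   vertex 1.0 4.5 1.0
   vertex 5.0 3.5 4.5
  endloop
 endfacet
 facet normal 0.224 -0.930 0.293
  outer loop
   vertex 4.0 2.0 0.5
   vertex 5.0 3.5 4.5
   vertex 0.5 1.0 0.0
  endloop
 endfacet
 facet normal 0.791 0.481 -0.378
  outer loop
   vertex 4.0 2.0 0.5
   vertex 3.5 4.0 2.0
   vertex 5.0 3.5 4.5
  endloop
 endfacet
 facet normal 0.061 0.266 -0.962
  outer loop
   vertex 4.0 2.0 0.5
   vertex 0.5 1.0 0.0
   vertex 1.0 4.5 1.0
  endloop
 endfacet
 facet normal 0.396 0.612 -0.684
  outer loop
   vertex 4.0 2.0 0.5
   vertex 1.0 4.5 1.0
   vertex 3.5 4.0 2.0
  endloop
 endfacet
 facet normal -0.173 -0.777 0.605
  outer loop
   vertex 2.0 3.0 3.0
   vertex 0.5 1.0 0.0
   vertex 5.0 3.5 4.5
  endloop
 endfacet
 facet normal -0.894 0.000 0.447
  outer loop
   vertex 2.0 3.0 3.0
   vertex 1.0 4.5 1.0
   vertex 0.5 1.0 0.0
  endloop
 endfacet
 facet normal -0.435 0.602 0.669
  outer loop
   vertex 2.0 3.0 3.0
   vertex 5.0 3.5 4.5
   vertex 1.0 4.5 1.0
  endloop
 endfacet
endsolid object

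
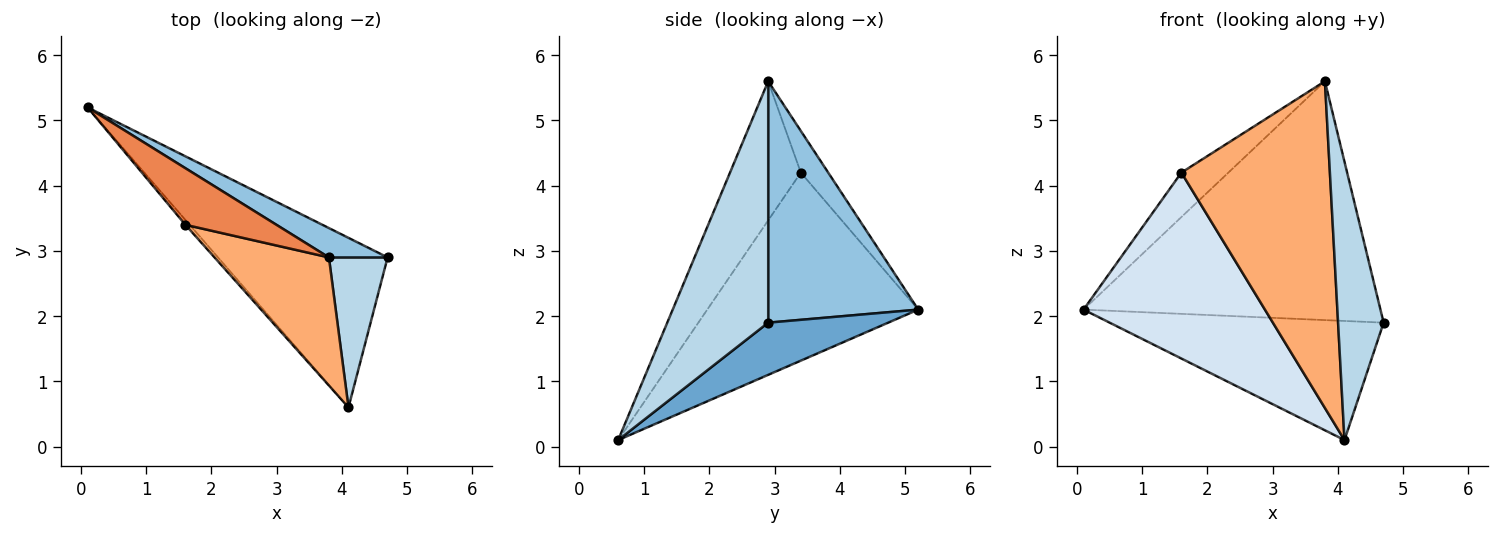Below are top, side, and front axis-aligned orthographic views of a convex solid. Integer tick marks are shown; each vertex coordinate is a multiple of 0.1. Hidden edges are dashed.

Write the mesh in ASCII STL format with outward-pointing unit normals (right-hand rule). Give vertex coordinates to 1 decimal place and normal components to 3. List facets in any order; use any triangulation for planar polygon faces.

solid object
 facet normal 0.244 0.557 -0.794
  outer loop
   vertex 4.1 0.6 0.1
   vertex 0.1 5.2 2.1
   vertex 4.7 2.9 1.9
  endloop
 endfacet
 facet normal 0.448 0.887 0.109
  outer loop
   vertex 3.8 2.9 5.6
   vertex 4.7 2.9 1.9
   vertex 0.1 5.2 2.1
  endloop
 endfacet
 facet normal 0.890 -0.402 0.216
  outer loop
   vertex 3.8 2.9 5.6
   vertex 4.1 0.6 0.1
   vertex 4.7 2.9 1.9
  endloop
 endfacet
 facet normal -0.758 -0.652 -0.017
  outer loop
   vertex 1.6 3.4 4.2
   vertex 0.1 5.2 2.1
   vertex 4.1 0.6 0.1
  endloop
 endfacet
 facet normal -0.339 0.581 0.740
  outer loop
   vertex 1.6 3.4 4.2
   vertex 3.8 2.9 5.6
   vertex 0.1 5.2 2.1
  endloop
 endfacet
 facet normal -0.406 -0.851 0.334
  outer loop
   vertex 1.6 3.4 4.2
   vertex 4.1 0.6 0.1
   vertex 3.8 2.9 5.6
  endloop
 endfacet
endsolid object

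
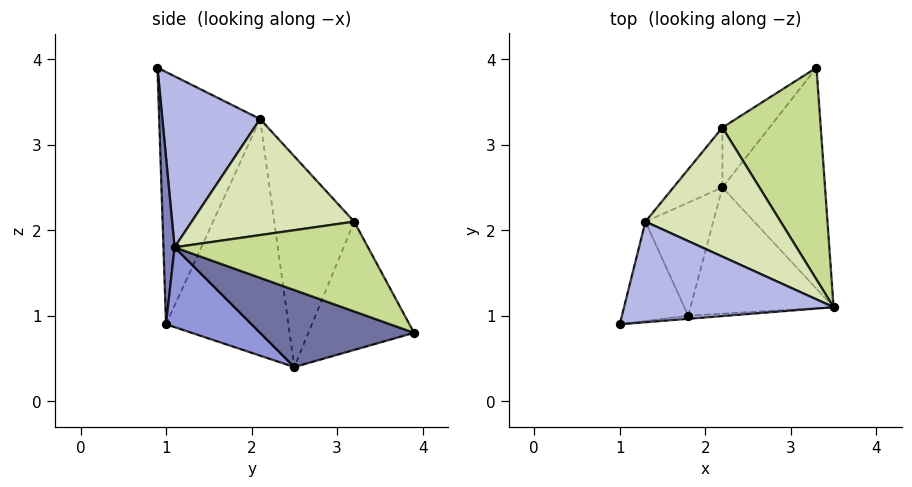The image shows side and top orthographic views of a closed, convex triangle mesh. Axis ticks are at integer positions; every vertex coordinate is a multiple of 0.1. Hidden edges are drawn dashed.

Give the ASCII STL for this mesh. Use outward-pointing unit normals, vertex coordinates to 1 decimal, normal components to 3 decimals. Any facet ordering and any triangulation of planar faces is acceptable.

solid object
 facet normal 0.583 -0.236 -0.777
  outer loop
   vertex 2.2 2.5 0.4
   vertex 3.3 3.9 0.8
   vertex 3.5 1.1 1.8
  endloop
 endfacet
 facet normal 0.067 -0.998 -0.015
  outer loop
   vertex 1.8 1.0 0.9
   vertex 3.5 1.1 1.8
   vertex 1.0 0.9 3.9
  endloop
 endfacet
 facet normal 0.449 -0.388 -0.805
  outer loop
   vertex 1.8 1.0 0.9
   vertex 2.2 2.5 0.4
   vertex 3.5 1.1 1.8
  endloop
 endfacet
 facet normal 0.616 0.223 0.755
  outer loop
   vertex 1.3 2.1 3.3
   vertex 1.0 0.9 3.9
   vertex 3.5 1.1 1.8
  endloop
 endfacet
 facet normal -0.961 0.114 -0.252
  outer loop
   vertex 1.3 2.1 3.3
   vertex 1.8 1.0 0.9
   vertex 1.0 0.9 3.9
  endloop
 endfacet
 facet normal -0.949 0.162 -0.272
  outer loop
   vertex 1.3 2.1 3.3
   vertex 2.2 2.5 0.4
   vertex 1.8 1.0 0.9
  endloop
 endfacet
 facet normal 0.644 0.298 0.705
  outer loop
   vertex 2.2 3.2 2.1
   vertex 3.5 1.1 1.8
   vertex 3.3 3.9 0.8
  endloop
 endfacet
 facet normal 0.625 0.283 0.728
  outer loop
   vertex 2.2 3.2 2.1
   vertex 1.3 2.1 3.3
   vertex 3.5 1.1 1.8
  endloop
 endfacet
 facet normal -0.720 0.641 -0.264
  outer loop
   vertex 2.2 3.2 2.1
   vertex 3.3 3.9 0.8
   vertex 2.2 2.5 0.4
  endloop
 endfacet
 facet normal -0.853 0.482 -0.198
  outer loop
   vertex 2.2 3.2 2.1
   vertex 2.2 2.5 0.4
   vertex 1.3 2.1 3.3
  endloop
 endfacet
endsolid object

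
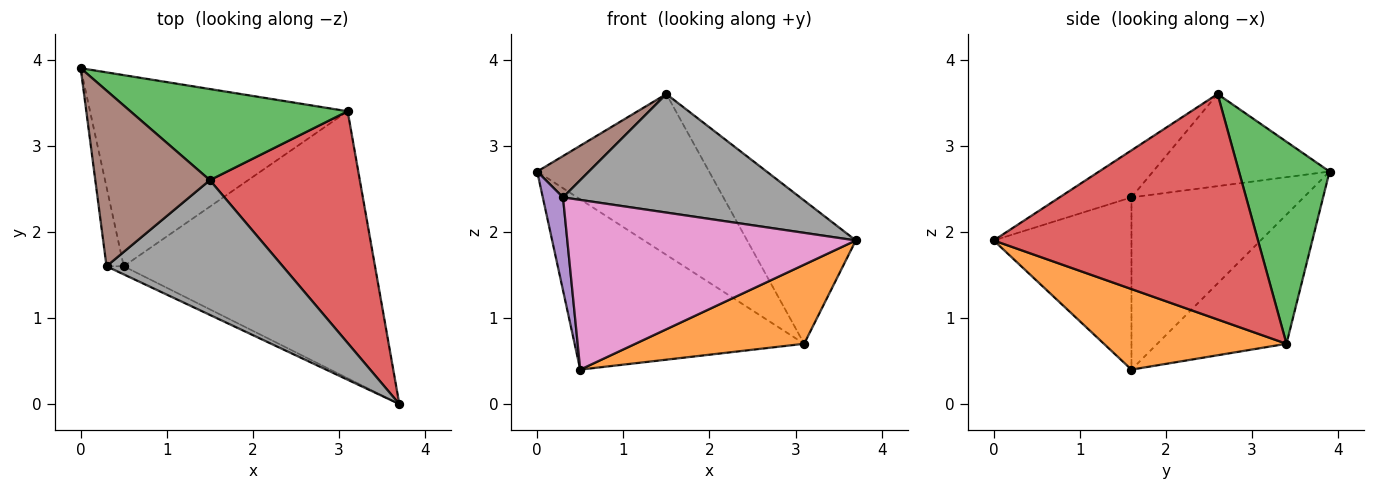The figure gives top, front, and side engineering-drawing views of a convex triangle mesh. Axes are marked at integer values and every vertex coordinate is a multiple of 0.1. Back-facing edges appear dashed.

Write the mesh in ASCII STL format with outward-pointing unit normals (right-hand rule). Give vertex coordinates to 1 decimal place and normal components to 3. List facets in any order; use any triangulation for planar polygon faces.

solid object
 facet normal -0.351 0.623 -0.699
  outer loop
   vertex 3.1 3.4 0.7
   vertex 0.5 1.6 0.4
   vertex 0.0 3.9 2.7
  endloop
 endfacet
 facet normal 0.294 -0.272 -0.916
  outer loop
   vertex 3.1 3.4 0.7
   vertex 3.7 0.0 1.9
   vertex 0.5 1.6 0.4
  endloop
 endfacet
 facet normal 0.417 0.791 0.448
  outer loop
   vertex 3.1 3.4 0.7
   vertex 0.0 3.9 2.7
   vertex 1.5 2.6 3.6
  endloop
 endfacet
 facet normal 0.788 0.324 0.524
  outer loop
   vertex 3.1 3.4 0.7
   vertex 1.5 2.6 3.6
   vertex 3.7 0.0 1.9
  endloop
 endfacet
 facet normal -0.988 -0.116 -0.099
  outer loop
   vertex 0.3 1.6 2.4
   vertex 0.0 3.9 2.7
   vertex 0.5 1.6 0.4
  endloop
 endfacet
 facet normal -0.616 -0.180 0.767
  outer loop
   vertex 0.3 1.6 2.4
   vertex 1.5 2.6 3.6
   vertex 0.0 3.9 2.7
  endloop
 endfacet
 facet normal -0.431 -0.902 -0.043
  outer loop
   vertex 0.3 1.6 2.4
   vertex 0.5 1.6 0.4
   vertex 3.7 0.0 1.9
  endloop
 endfacet
 facet normal -0.197 -0.648 0.736
  outer loop
   vertex 0.3 1.6 2.4
   vertex 3.7 0.0 1.9
   vertex 1.5 2.6 3.6
  endloop
 endfacet
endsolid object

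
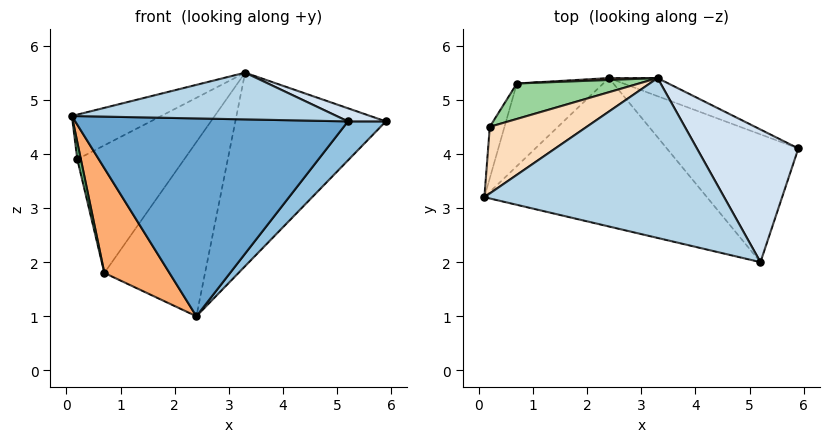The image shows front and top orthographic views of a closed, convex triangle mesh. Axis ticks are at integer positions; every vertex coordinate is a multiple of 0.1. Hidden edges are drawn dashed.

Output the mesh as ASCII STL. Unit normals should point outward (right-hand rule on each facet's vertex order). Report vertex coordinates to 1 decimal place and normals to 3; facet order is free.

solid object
 facet normal -0.196 -0.784 -0.588
  outer loop
   vertex 2.4 5.4 1.0
   vertex 5.2 2.0 4.6
   vertex 0.1 3.2 4.7
  endloop
 endfacet
 facet normal 0.659 -0.220 -0.720
  outer loop
   vertex 2.4 5.4 1.0
   vertex 5.9 4.1 4.6
   vertex 5.2 2.0 4.6
  endloop
 endfacet
 facet normal -0.047 -0.280 0.959
  outer loop
   vertex 3.3 5.4 5.5
   vertex 0.1 3.2 4.7
   vertex 5.2 2.0 4.6
  endloop
 endfacet
 facet normal 0.283 -0.094 0.954
  outer loop
   vertex 3.3 5.4 5.5
   vertex 5.2 2.0 4.6
   vertex 5.9 4.1 4.6
  endloop
 endfacet
 facet normal 0.422 0.903 -0.084
  outer loop
   vertex 3.3 5.4 5.5
   vertex 5.9 4.1 4.6
   vertex 2.4 5.4 1.0
  endloop
 endfacet
 facet normal -0.238 -0.763 -0.601
  outer loop
   vertex 0.7 5.3 1.8
   vertex 2.4 5.4 1.0
   vertex 0.1 3.2 4.7
  endloop
 endfacet
 facet normal -0.054 0.999 0.011
  outer loop
   vertex 0.7 5.3 1.8
   vertex 3.3 5.4 5.5
   vertex 2.4 5.4 1.0
  endloop
 endfacet
 facet normal -0.508 0.479 0.715
  outer loop
   vertex 0.2 4.5 3.9
   vertex 0.1 3.2 4.7
   vertex 3.3 5.4 5.5
  endloop
 endfacet
 facet normal -0.961 -0.087 -0.262
  outer loop
   vertex 0.2 4.5 3.9
   vertex 0.7 5.3 1.8
   vertex 0.1 3.2 4.7
  endloop
 endfacet
 facet normal -0.386 0.889 0.247
  outer loop
   vertex 0.2 4.5 3.9
   vertex 3.3 5.4 5.5
   vertex 0.7 5.3 1.8
  endloop
 endfacet
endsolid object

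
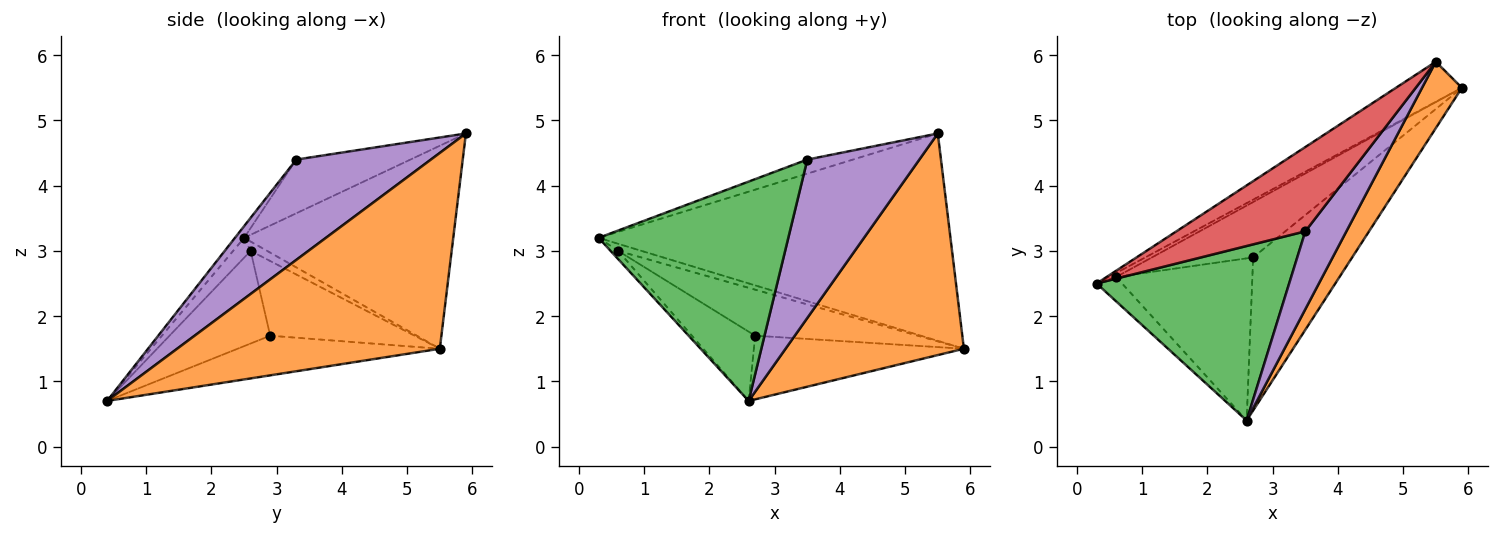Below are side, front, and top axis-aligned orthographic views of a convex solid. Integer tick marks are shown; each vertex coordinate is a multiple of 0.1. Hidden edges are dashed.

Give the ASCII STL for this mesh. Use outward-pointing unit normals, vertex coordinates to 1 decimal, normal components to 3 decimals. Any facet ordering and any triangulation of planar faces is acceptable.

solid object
 facet normal -0.504 0.848 -0.164
  outer loop
   vertex 5.5 5.9 4.8
   vertex 5.9 5.5 1.5
   vertex 0.3 2.5 3.2
  endloop
 endfacet
 facet normal 0.816 -0.554 0.166
  outer loop
   vertex 5.5 5.9 4.8
   vertex 2.6 0.4 0.7
   vertex 5.9 5.5 1.5
  endloop
 endfacet
 facet normal -0.038 -0.782 0.622
  outer loop
   vertex 3.5 3.3 4.4
   vertex 0.3 2.5 3.2
   vertex 2.6 0.4 0.7
  endloop
 endfacet
 facet normal -0.380 0.152 0.912
  outer loop
   vertex 3.5 3.3 4.4
   vertex 5.5 5.9 4.8
   vertex 0.3 2.5 3.2
  endloop
 endfacet
 facet normal 0.733 -0.610 0.300
  outer loop
   vertex 3.5 3.3 4.4
   vertex 2.6 0.4 0.7
   vertex 5.5 5.9 4.8
  endloop
 endfacet
 facet normal -0.347 0.360 -0.866
  outer loop
   vertex 2.7 2.9 1.7
   vertex 5.9 5.5 1.5
   vertex 2.6 0.4 0.7
  endloop
 endfacet
 facet normal -0.524 0.744 -0.415
  outer loop
   vertex 0.6 2.6 3.0
   vertex 0.3 2.5 3.2
   vertex 5.9 5.5 1.5
  endloop
 endfacet
 facet normal -0.493 0.556 -0.669
  outer loop
   vertex 0.6 2.6 3.0
   vertex 5.9 5.5 1.5
   vertex 2.7 2.9 1.7
  endloop
 endfacet
 facet normal -0.594 0.257 -0.762
  outer loop
   vertex 0.6 2.6 3.0
   vertex 2.6 0.4 0.7
   vertex 0.3 2.5 3.2
  endloop
 endfacet
 facet normal -0.530 0.333 -0.780
  outer loop
   vertex 0.6 2.6 3.0
   vertex 2.7 2.9 1.7
   vertex 2.6 0.4 0.7
  endloop
 endfacet
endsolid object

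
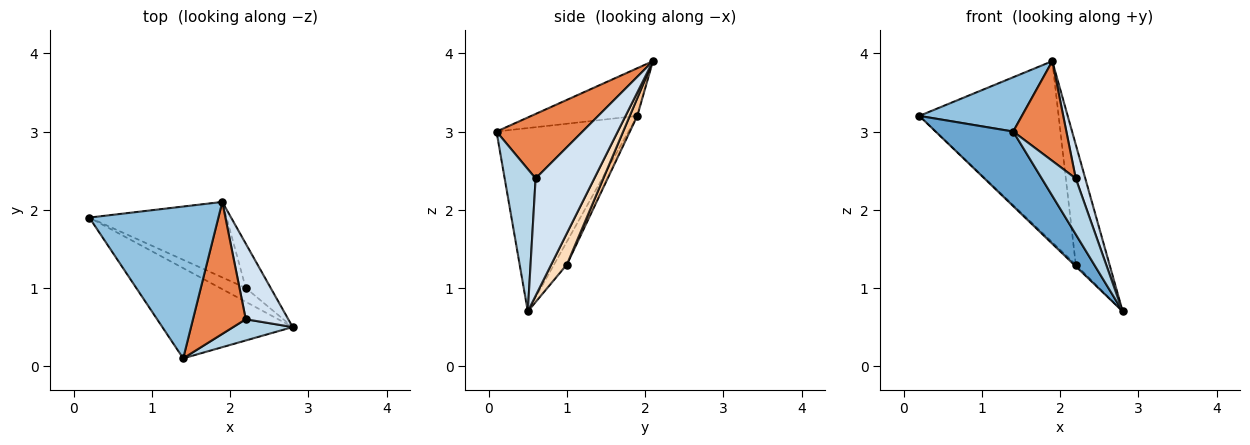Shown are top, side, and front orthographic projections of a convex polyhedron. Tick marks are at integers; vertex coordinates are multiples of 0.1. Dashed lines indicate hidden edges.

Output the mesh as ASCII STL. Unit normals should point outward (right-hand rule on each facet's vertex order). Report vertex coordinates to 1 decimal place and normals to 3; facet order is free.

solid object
 facet normal -0.735 -0.432 -0.523
  outer loop
   vertex 1.4 0.1 3.0
   vertex 0.2 1.9 3.2
   vertex 2.8 0.5 0.7
  endloop
 endfacet
 facet normal -0.329 -0.318 0.889
  outer loop
   vertex 1.9 2.1 3.9
   vertex 0.2 1.9 3.2
   vertex 1.4 0.1 3.0
  endloop
 endfacet
 facet normal 0.648 -0.712 0.271
  outer loop
   vertex 2.2 0.6 2.4
   vertex 1.4 0.1 3.0
   vertex 2.8 0.5 0.7
  endloop
 endfacet
 facet normal 0.929 -0.151 0.337
  outer loop
   vertex 2.2 0.6 2.4
   vertex 2.8 0.5 0.7
   vertex 1.9 2.1 3.9
  endloop
 endfacet
 facet normal 0.698 -0.432 0.571
  outer loop
   vertex 2.2 0.6 2.4
   vertex 1.9 2.1 3.9
   vertex 1.4 0.1 3.0
  endloop
 endfacet
 facet normal -0.662 0.097 -0.743
  outer loop
   vertex 2.2 1.0 1.3
   vertex 2.8 0.5 0.7
   vertex 0.2 1.9 3.2
  endloop
 endfacet
 facet normal 0.050 0.922 -0.384
  outer loop
   vertex 2.2 1.0 1.3
   vertex 0.2 1.9 3.2
   vertex 1.9 2.1 3.9
  endloop
 endfacet
 facet normal 0.399 0.860 -0.318
  outer loop
   vertex 2.2 1.0 1.3
   vertex 1.9 2.1 3.9
   vertex 2.8 0.5 0.7
  endloop
 endfacet
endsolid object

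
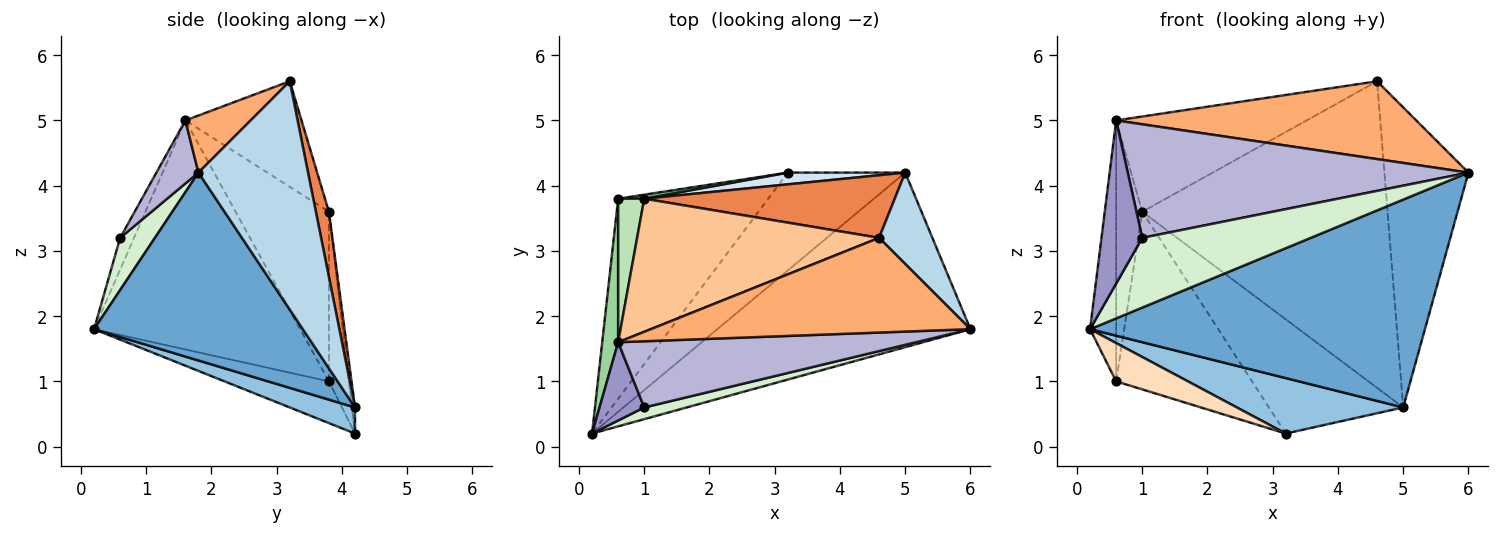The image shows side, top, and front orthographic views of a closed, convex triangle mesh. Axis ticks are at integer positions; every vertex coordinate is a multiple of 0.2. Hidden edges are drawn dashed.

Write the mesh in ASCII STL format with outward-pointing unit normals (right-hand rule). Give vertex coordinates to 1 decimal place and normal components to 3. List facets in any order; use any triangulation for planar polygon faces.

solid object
 facet normal 0.431 -0.691 -0.580
  outer loop
   vertex 5.0 4.2 0.6
   vertex 6.0 1.8 4.2
   vertex 0.2 0.2 1.8
  endloop
 endfacet
 facet normal 0.190 -0.484 -0.854
  outer loop
   vertex 5.0 4.2 0.6
   vertex 0.2 0.2 1.8
   vertex 3.2 4.2 0.2
  endloop
 endfacet
 facet normal 0.780 0.598 0.182
  outer loop
   vertex 5.0 4.2 0.6
   vertex 4.6 3.2 5.6
   vertex 6.0 1.8 4.2
  endloop
 endfacet
 facet normal -0.023 0.994 0.102
  outer loop
   vertex 5.0 4.2 0.6
   vertex 3.2 4.2 0.2
   vertex 1.0 3.8 3.6
  endloop
 endfacet
 facet normal 0.052 0.978 0.200
  outer loop
   vertex 5.0 4.2 0.6
   vertex 1.0 3.8 3.6
   vertex 4.6 3.2 5.6
  endloop
 endfacet
 facet normal 0.137 -0.629 0.765
  outer loop
   vertex 0.6 1.6 5.0
   vertex 6.0 1.8 4.2
   vertex 4.6 3.2 5.6
  endloop
 endfacet
 facet normal -0.334 0.548 0.766
  outer loop
   vertex 0.6 1.6 5.0
   vertex 4.6 3.2 5.6
   vertex 1.0 3.8 3.6
  endloop
 endfacet
 facet normal -0.264 -0.181 -0.947
  outer loop
   vertex 0.6 3.8 1.0
   vertex 3.2 4.2 0.2
   vertex 0.2 0.2 1.8
  endloop
 endfacet
 facet normal -0.145 0.989 0.022
  outer loop
   vertex 0.6 3.8 1.0
   vertex 1.0 3.8 3.6
   vertex 3.2 4.2 0.2
  endloop
 endfacet
 facet normal -0.990 0.125 0.069
  outer loop
   vertex 0.6 3.8 1.0
   vertex 0.2 0.2 1.8
   vertex 0.6 1.6 5.0
  endloop
 endfacet
 facet normal -0.953 0.266 0.147
  outer loop
   vertex 0.6 3.8 1.0
   vertex 0.6 1.6 5.0
   vertex 1.0 3.8 3.6
  endloop
 endfacet
 facet normal 0.200 -0.966 0.162
  outer loop
   vertex 1.0 0.6 3.2
   vertex 0.2 0.2 1.8
   vertex 6.0 1.8 4.2
  endloop
 endfacet
 facet normal -0.293 -0.862 0.414
  outer loop
   vertex 1.0 0.6 3.2
   vertex 0.6 1.6 5.0
   vertex 0.2 0.2 1.8
  endloop
 endfacet
 facet normal 0.106 -0.859 0.501
  outer loop
   vertex 1.0 0.6 3.2
   vertex 6.0 1.8 4.2
   vertex 0.6 1.6 5.0
  endloop
 endfacet
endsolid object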